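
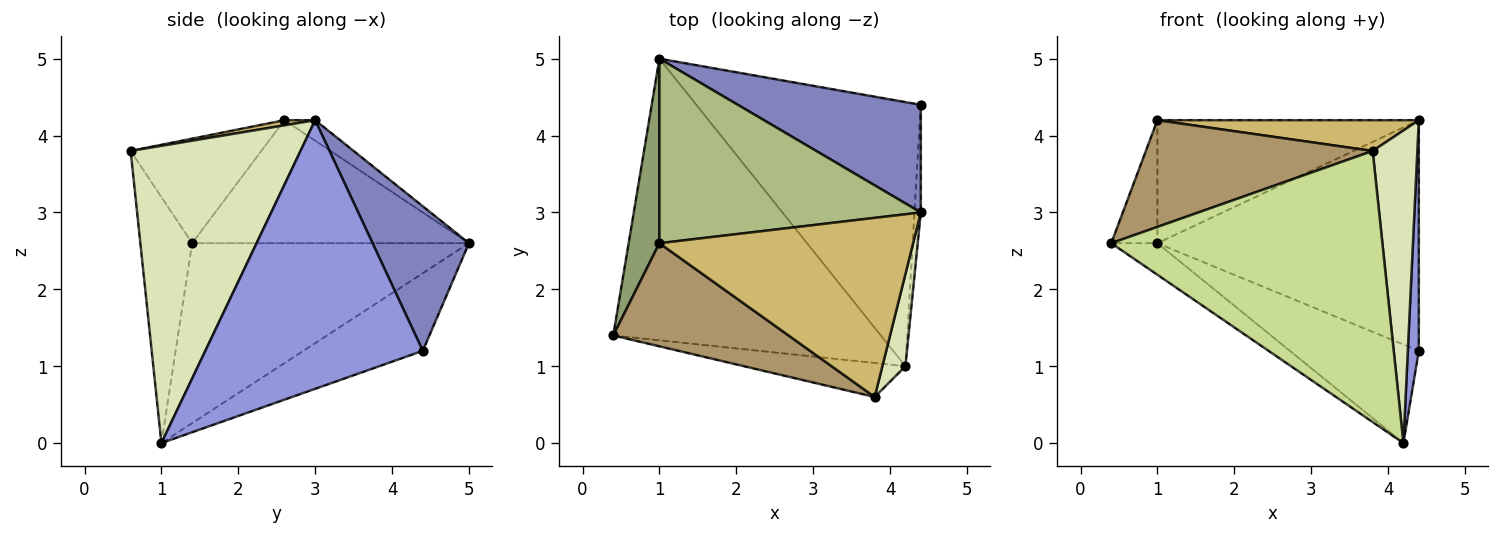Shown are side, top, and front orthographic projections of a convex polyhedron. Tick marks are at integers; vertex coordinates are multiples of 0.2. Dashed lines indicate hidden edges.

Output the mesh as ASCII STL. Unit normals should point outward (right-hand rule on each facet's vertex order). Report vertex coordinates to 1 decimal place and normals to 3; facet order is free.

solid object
 facet normal -0.556 0.093 -0.826
  outer loop
   vertex 4.2 1.0 0.0
   vertex 0.4 1.4 2.6
   vertex 1.0 5.0 2.6
  endloop
 endfacet
 facet normal 0.317 0.859 0.401
  outer loop
   vertex 4.4 4.4 1.2
   vertex 1.0 5.0 2.6
   vertex 4.4 3.0 4.2
  endloop
 endfacet
 facet normal 0.998 -0.050 -0.024
  outer loop
   vertex 4.4 4.4 1.2
   vertex 4.4 3.0 4.2
   vertex 4.2 1.0 0.0
  endloop
 endfacet
 facet normal -0.308 0.333 -0.891
  outer loop
   vertex 4.4 4.4 1.2
   vertex 4.2 1.0 0.0
   vertex 1.0 5.0 2.6
  endloop
 endfacet
 facet normal -0.958 0.160 0.239
  outer loop
   vertex 1.0 2.6 4.2
   vertex 1.0 5.0 2.6
   vertex 0.4 1.4 2.6
  endloop
 endfacet
 facet normal -0.065 0.554 0.830
  outer loop
   vertex 1.0 2.6 4.2
   vertex 4.4 3.0 4.2
   vertex 1.0 5.0 2.6
  endloop
 endfacet
 facet normal -0.186 -0.975 -0.122
  outer loop
   vertex 3.8 0.6 3.8
   vertex 0.4 1.4 2.6
   vertex 4.2 1.0 0.0
  endloop
 endfacet
 facet normal 0.964 -0.254 0.075
  outer loop
   vertex 3.8 0.6 3.8
   vertex 4.2 1.0 0.0
   vertex 4.4 3.0 4.2
  endloop
 endfacet
 facet normal -0.383 -0.664 0.642
  outer loop
   vertex 3.8 0.6 3.8
   vertex 1.0 2.6 4.2
   vertex 0.4 1.4 2.6
  endloop
 endfacet
 facet normal 0.020 -0.169 0.985
  outer loop
   vertex 3.8 0.6 3.8
   vertex 4.4 3.0 4.2
   vertex 1.0 2.6 4.2
  endloop
 endfacet
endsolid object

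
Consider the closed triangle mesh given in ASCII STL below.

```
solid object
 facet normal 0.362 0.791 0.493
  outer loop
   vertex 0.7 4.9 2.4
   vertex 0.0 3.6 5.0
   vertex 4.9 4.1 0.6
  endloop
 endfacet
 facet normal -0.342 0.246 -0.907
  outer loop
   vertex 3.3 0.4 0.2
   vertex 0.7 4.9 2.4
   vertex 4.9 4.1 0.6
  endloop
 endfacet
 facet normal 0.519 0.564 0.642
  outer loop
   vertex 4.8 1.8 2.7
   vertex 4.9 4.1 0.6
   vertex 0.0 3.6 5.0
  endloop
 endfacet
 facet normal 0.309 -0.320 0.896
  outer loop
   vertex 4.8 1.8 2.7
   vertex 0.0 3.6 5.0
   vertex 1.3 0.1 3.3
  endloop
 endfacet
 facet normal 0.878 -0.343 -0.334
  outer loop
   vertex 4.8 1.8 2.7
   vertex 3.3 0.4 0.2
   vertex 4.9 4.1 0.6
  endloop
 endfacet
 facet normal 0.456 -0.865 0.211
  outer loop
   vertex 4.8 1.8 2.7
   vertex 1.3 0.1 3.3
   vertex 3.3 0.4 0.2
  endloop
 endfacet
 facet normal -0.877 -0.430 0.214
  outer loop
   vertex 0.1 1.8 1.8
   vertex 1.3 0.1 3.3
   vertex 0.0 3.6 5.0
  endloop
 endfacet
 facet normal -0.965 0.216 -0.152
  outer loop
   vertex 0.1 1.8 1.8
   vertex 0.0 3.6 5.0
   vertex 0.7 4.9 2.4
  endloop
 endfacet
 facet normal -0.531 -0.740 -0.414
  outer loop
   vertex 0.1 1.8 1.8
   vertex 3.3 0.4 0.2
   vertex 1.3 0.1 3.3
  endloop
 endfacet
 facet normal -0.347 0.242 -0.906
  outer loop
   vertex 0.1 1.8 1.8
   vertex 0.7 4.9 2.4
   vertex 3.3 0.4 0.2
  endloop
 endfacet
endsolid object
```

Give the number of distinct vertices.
7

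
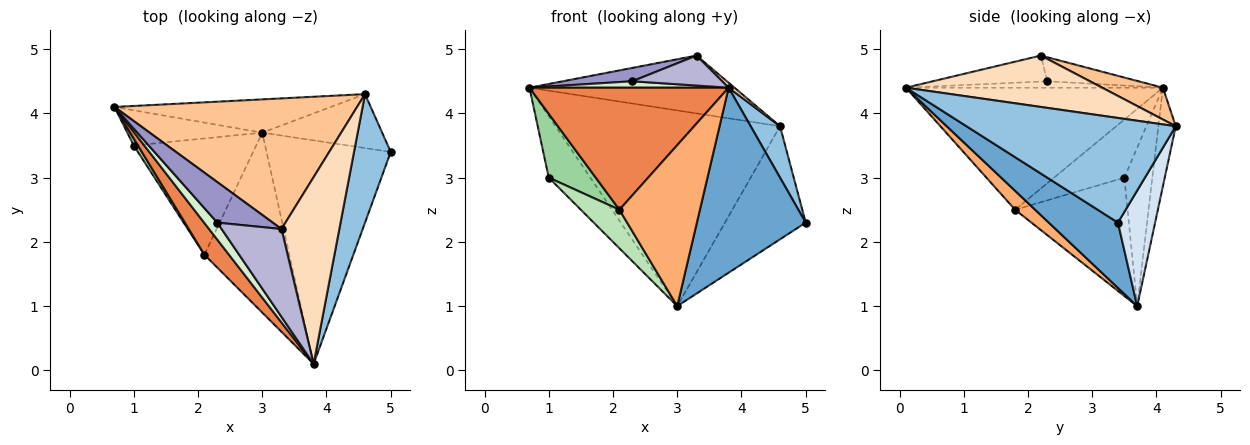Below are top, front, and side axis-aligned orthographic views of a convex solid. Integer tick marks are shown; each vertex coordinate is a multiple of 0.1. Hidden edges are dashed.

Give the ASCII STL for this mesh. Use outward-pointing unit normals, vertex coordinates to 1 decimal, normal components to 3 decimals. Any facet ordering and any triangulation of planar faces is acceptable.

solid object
 facet normal 0.375 -0.591 -0.714
  outer loop
   vertex 3.0 3.7 1.0
   vertex 5.0 3.4 2.3
   vertex 3.8 0.1 4.4
  endloop
 endfacet
 facet normal 0.935 -0.131 0.328
  outer loop
   vertex 4.6 4.3 3.8
   vertex 3.8 0.1 4.4
   vertex 5.0 3.4 2.3
  endloop
 endfacet
 facet normal -0.076 0.983 -0.167
  outer loop
   vertex 4.6 4.3 3.8
   vertex 3.0 3.7 1.0
   vertex 0.7 4.1 4.4
  endloop
 endfacet
 facet normal 0.384 0.833 -0.398
  outer loop
   vertex 4.6 4.3 3.8
   vertex 5.0 3.4 2.3
   vertex 3.0 3.7 1.0
  endloop
 endfacet
 facet normal -0.781 -0.605 0.157
  outer loop
   vertex 2.1 1.8 2.5
   vertex 3.8 0.1 4.4
   vertex 0.7 4.1 4.4
  endloop
 endfacet
 facet normal 0.164 -0.658 -0.735
  outer loop
   vertex 2.1 1.8 2.5
   vertex 3.0 3.7 1.0
   vertex 3.8 0.1 4.4
  endloop
 endfacet
 facet normal 0.119 0.402 0.908
  outer loop
   vertex 3.3 2.2 4.9
   vertex 4.6 4.3 3.8
   vertex 0.7 4.1 4.4
  endloop
 endfacet
 facet normal 0.664 -0.020 0.747
  outer loop
   vertex 3.3 2.2 4.9
   vertex 3.8 0.1 4.4
   vertex 4.6 4.3 3.8
  endloop
 endfacet
 facet normal -0.504 0.749 -0.429
  outer loop
   vertex 1.0 3.5 3.0
   vertex 0.7 4.1 4.4
   vertex 3.0 3.7 1.0
  endloop
 endfacet
 facet normal -0.830 -0.555 0.060
  outer loop
   vertex 1.0 3.5 3.0
   vertex 2.1 1.8 2.5
   vertex 0.7 4.1 4.4
  endloop
 endfacet
 facet normal -0.676 -0.232 -0.699
  outer loop
   vertex 1.0 3.5 3.0
   vertex 3.0 3.7 1.0
   vertex 2.1 1.8 2.5
  endloop
 endfacet
 facet normal -0.415 -0.322 0.851
  outer loop
   vertex 2.3 2.3 4.5
   vertex 0.7 4.1 4.4
   vertex 3.8 0.1 4.4
  endloop
 endfacet
 facet normal -0.380 -0.289 0.878
  outer loop
   vertex 2.3 2.3 4.5
   vertex 3.3 2.2 4.9
   vertex 0.7 4.1 4.4
  endloop
 endfacet
 facet normal -0.380 -0.299 0.875
  outer loop
   vertex 2.3 2.3 4.5
   vertex 3.8 0.1 4.4
   vertex 3.3 2.2 4.9
  endloop
 endfacet
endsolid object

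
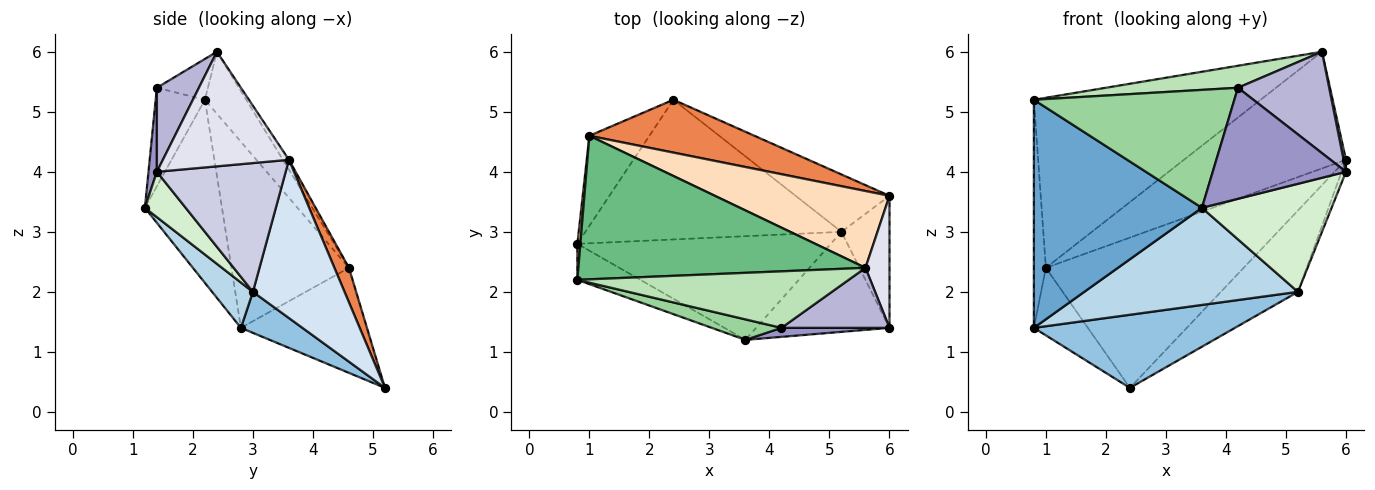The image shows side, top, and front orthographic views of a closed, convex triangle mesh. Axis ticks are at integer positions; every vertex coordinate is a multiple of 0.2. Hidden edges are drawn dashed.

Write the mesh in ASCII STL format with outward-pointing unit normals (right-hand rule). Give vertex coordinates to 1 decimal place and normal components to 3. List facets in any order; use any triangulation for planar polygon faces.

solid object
 facet normal -0.413 -0.900 -0.142
  outer loop
   vertex 0.8 2.2 5.2
   vertex 0.8 2.8 1.4
   vertex 3.6 1.2 3.4
  endloop
 endfacet
 facet normal 0.140 -0.459 -0.877
  outer loop
   vertex 5.2 3.0 2.0
   vertex 0.8 2.8 1.4
   vertex 2.4 5.2 0.4
  endloop
 endfacet
 facet normal 0.129 -0.678 -0.724
  outer loop
   vertex 5.2 3.0 2.0
   vertex 3.6 1.2 3.4
   vertex 0.8 2.8 1.4
  endloop
 endfacet
 facet normal 0.697 0.586 -0.413
  outer loop
   vertex 5.2 3.0 2.0
   vertex 2.4 5.2 0.4
   vertex 6.0 3.6 4.2
  endloop
 endfacet
 facet normal 0.069 0.941 0.331
  outer loop
   vertex 1.0 4.6 2.4
   vertex 6.0 3.6 4.2
   vertex 2.4 5.2 0.4
  endloop
 endfacet
 facet normal -0.814 0.349 -0.465
  outer loop
   vertex 1.0 4.6 2.4
   vertex 2.4 5.2 0.4
   vertex 0.8 2.8 1.4
  endloop
 endfacet
 facet normal -0.995 0.102 0.016
  outer loop
   vertex 1.0 4.6 2.4
   vertex 0.8 2.8 1.4
   vertex 0.8 2.2 5.2
  endloop
 endfacet
 facet normal -0.031 0.835 0.550
  outer loop
   vertex 5.6 2.4 6.0
   vertex 6.0 3.6 4.2
   vertex 1.0 4.6 2.4
  endloop
 endfacet
 facet normal -0.138 0.757 0.639
  outer loop
   vertex 5.6 2.4 6.0
   vertex 1.0 4.6 2.4
   vertex 0.8 2.2 5.2
  endloop
 endfacet
 facet normal -0.235 -0.958 0.166
  outer loop
   vertex 4.2 1.4 5.4
   vertex 0.8 2.2 5.2
   vertex 3.6 1.2 3.4
  endloop
 endfacet
 facet normal -0.139 -0.359 0.923
  outer loop
   vertex 4.2 1.4 5.4
   vertex 5.6 2.4 6.0
   vertex 0.8 2.2 5.2
  endloop
 endfacet
 facet normal 0.225 -0.715 -0.662
  outer loop
   vertex 6.0 1.4 4.0
   vertex 3.6 1.2 3.4
   vertex 5.2 3.0 2.0
  endloop
 endfacet
 facet normal 0.063 -0.995 0.081
  outer loop
   vertex 6.0 1.4 4.0
   vertex 4.2 1.4 5.4
   vertex 3.6 1.2 3.4
  endloop
 endfacet
 facet normal 0.368 -0.800 0.474
  outer loop
   vertex 6.0 1.4 4.0
   vertex 5.6 2.4 6.0
   vertex 4.2 1.4 5.4
  endloop
 endfacet
 facet normal 0.937 0.032 -0.349
  outer loop
   vertex 6.0 1.4 4.0
   vertex 5.2 3.0 2.0
   vertex 6.0 3.6 4.2
  endloop
 endfacet
 facet normal 0.979 -0.019 0.205
  outer loop
   vertex 6.0 1.4 4.0
   vertex 6.0 3.6 4.2
   vertex 5.6 2.4 6.0
  endloop
 endfacet
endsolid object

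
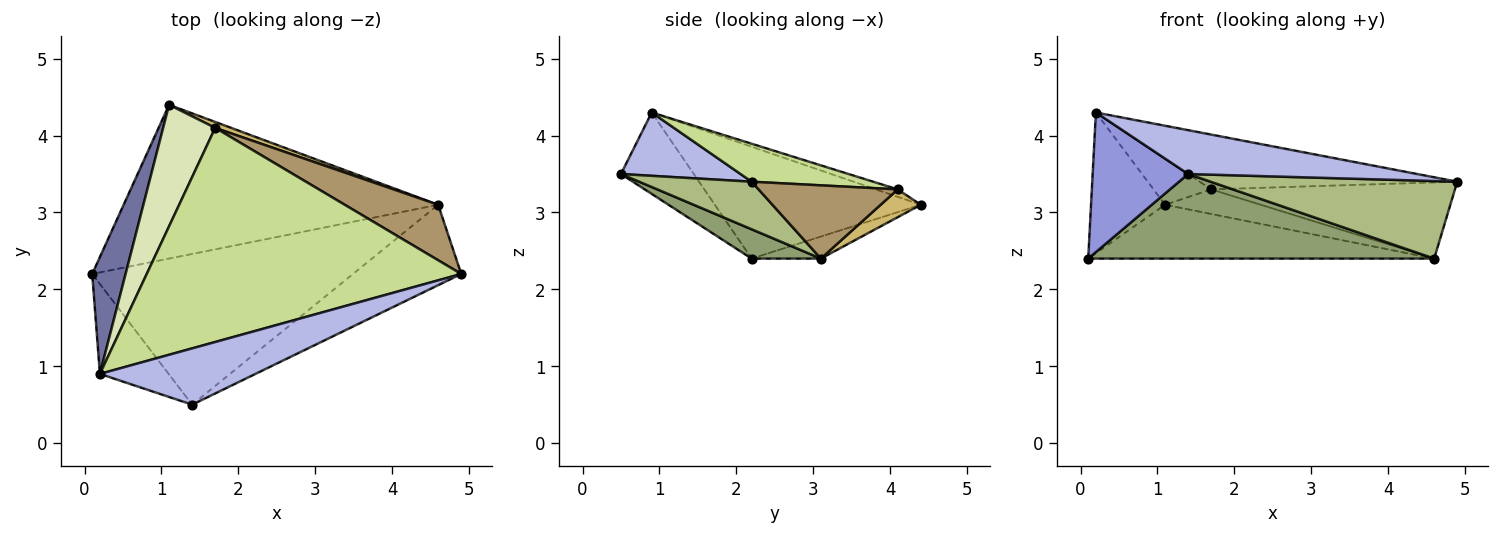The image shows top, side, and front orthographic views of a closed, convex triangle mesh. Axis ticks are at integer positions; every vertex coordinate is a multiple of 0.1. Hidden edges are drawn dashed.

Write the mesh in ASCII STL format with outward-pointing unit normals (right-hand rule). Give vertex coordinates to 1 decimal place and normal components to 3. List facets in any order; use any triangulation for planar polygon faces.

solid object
 facet normal -0.906 0.326 0.271
  outer loop
   vertex 0.2 0.9 4.3
   vertex 1.1 4.4 3.1
   vertex 0.1 2.2 2.4
  endloop
 endfacet
 facet normal -0.066 0.330 -0.942
  outer loop
   vertex 4.6 3.1 2.4
   vertex 0.1 2.2 2.4
   vertex 1.1 4.4 3.1
  endloop
 endfacet
 facet normal -0.540 -0.708 -0.456
  outer loop
   vertex 1.4 0.5 3.5
   vertex 0.2 0.9 4.3
   vertex 0.1 2.2 2.4
  endloop
 endfacet
 facet normal 0.306 -0.585 0.751
  outer loop
   vertex 1.4 0.5 3.5
   vertex 4.9 2.2 3.4
   vertex 0.2 0.9 4.3
  endloop
 endfacet
 facet normal 0.097 -0.487 -0.868
  outer loop
   vertex 1.4 0.5 3.5
   vertex 0.1 2.2 2.4
   vertex 4.6 3.1 2.4
  endloop
 endfacet
 facet normal 0.302 -0.662 -0.686
  outer loop
   vertex 1.4 0.5 3.5
   vertex 4.6 3.1 2.4
   vertex 4.9 2.2 3.4
  endloop
 endfacet
 facet normal 0.116 0.246 0.962
  outer loop
   vertex 1.7 4.1 3.3
   vertex 0.2 0.9 4.3
   vertex 4.9 2.2 3.4
  endloop
 endfacet
 facet normal -0.133 0.352 0.927
  outer loop
   vertex 1.7 4.1 3.3
   vertex 1.1 4.4 3.1
   vertex 0.2 0.9 4.3
  endloop
 endfacet
 facet normal 0.419 0.734 0.535
  outer loop
   vertex 1.7 4.1 3.3
   vertex 4.9 2.2 3.4
   vertex 4.6 3.1 2.4
  endloop
 endfacet
 facet normal 0.378 0.900 0.217
  outer loop
   vertex 1.7 4.1 3.3
   vertex 4.6 3.1 2.4
   vertex 1.1 4.4 3.1
  endloop
 endfacet
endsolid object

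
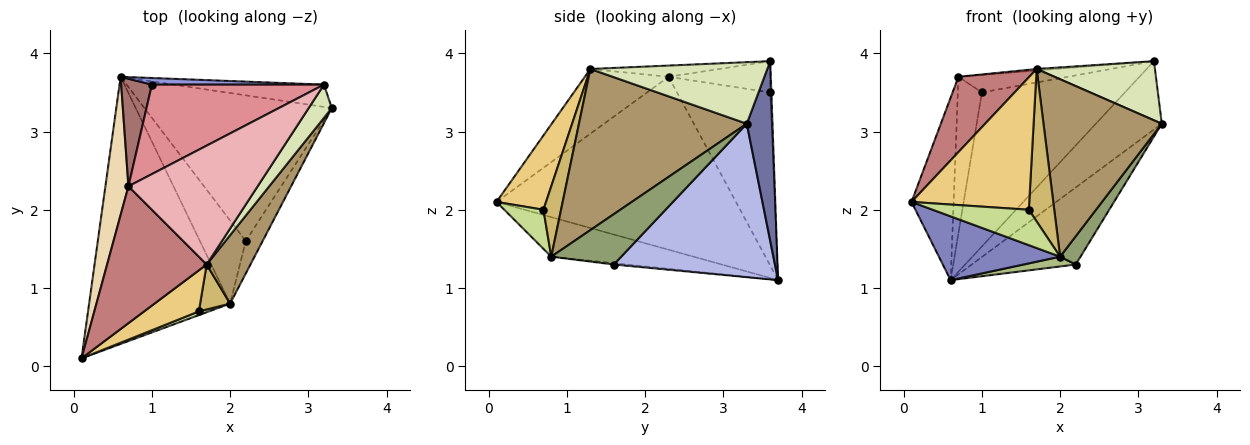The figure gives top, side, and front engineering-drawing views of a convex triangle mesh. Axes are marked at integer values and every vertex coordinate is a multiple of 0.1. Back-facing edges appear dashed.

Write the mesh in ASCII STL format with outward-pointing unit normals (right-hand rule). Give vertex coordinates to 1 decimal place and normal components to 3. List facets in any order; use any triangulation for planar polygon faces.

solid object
 facet normal 0.348 0.891 -0.291
  outer loop
   vertex 3.2 3.6 3.9
   vertex 3.3 3.3 3.1
   vertex 0.6 3.7 1.1
  endloop
 endfacet
 facet normal -0.263 -0.224 -0.938
  outer loop
   vertex 2.0 0.8 1.4
   vertex 0.1 0.1 2.1
   vertex 0.6 3.7 1.1
  endloop
 endfacet
 facet normal -0.008 0.999 0.043
  outer loop
   vertex 1.0 3.6 3.5
   vertex 3.2 3.6 3.9
   vertex 0.6 3.7 1.1
  endloop
 endfacet
 facet normal 0.586 0.379 -0.716
  outer loop
   vertex 2.2 1.6 1.3
   vertex 0.6 3.7 1.1
   vertex 3.3 3.3 3.1
  endloop
 endfacet
 facet normal 0.914 -0.267 -0.306
  outer loop
   vertex 2.2 1.6 1.3
   vertex 3.3 3.3 3.1
   vertex 2.0 0.8 1.4
  endloop
 endfacet
 facet normal -0.029 -0.117 -0.993
  outer loop
   vertex 2.2 1.6 1.3
   vertex 2.0 0.8 1.4
   vertex 0.6 3.7 1.1
  endloop
 endfacet
 facet normal 0.375 -0.922 0.096
  outer loop
   vertex 1.6 0.7 2.0
   vertex 0.1 0.1 2.1
   vertex 2.0 0.8 1.4
  endloop
 endfacet
 facet normal 0.794 -0.530 0.298
  outer loop
   vertex 1.7 1.3 3.8
   vertex 3.3 3.3 3.1
   vertex 3.2 3.6 3.9
  endloop
 endfacet
 facet normal 0.798 -0.562 0.217
  outer loop
   vertex 1.7 1.3 3.8
   vertex 2.0 0.8 1.4
   vertex 3.3 3.3 3.1
  endloop
 endfacet
 facet normal 0.553 -0.799 0.236
  outer loop
   vertex 1.7 1.3 3.8
   vertex 1.6 0.7 2.0
   vertex 2.0 0.8 1.4
  endloop
 endfacet
 facet normal 0.373 -0.886 0.275
  outer loop
   vertex 1.7 1.3 3.8
   vertex 0.1 0.1 2.1
   vertex 1.6 0.7 2.0
  endloop
 endfacet
 facet normal -0.977 0.172 0.130
  outer loop
   vertex 0.7 2.3 3.7
   vertex 0.6 3.7 1.1
   vertex 0.1 0.1 2.1
  endloop
 endfacet
 facet normal -0.954 0.246 0.169
  outer loop
   vertex 0.7 2.3 3.7
   vertex 1.0 3.6 3.5
   vertex 0.6 3.7 1.1
  endloop
 endfacet
 facet normal -0.495 -0.419 0.761
  outer loop
   vertex 0.7 2.3 3.7
   vertex 0.1 0.1 2.1
   vertex 1.7 1.3 3.8
  endloop
 endfacet
 facet normal -0.176 0.189 0.966
  outer loop
   vertex 0.7 2.3 3.7
   vertex 3.2 3.6 3.9
   vertex 1.0 3.6 3.5
  endloop
 endfacet
 facet normal -0.087 0.013 0.996
  outer loop
   vertex 0.7 2.3 3.7
   vertex 1.7 1.3 3.8
   vertex 3.2 3.6 3.9
  endloop
 endfacet
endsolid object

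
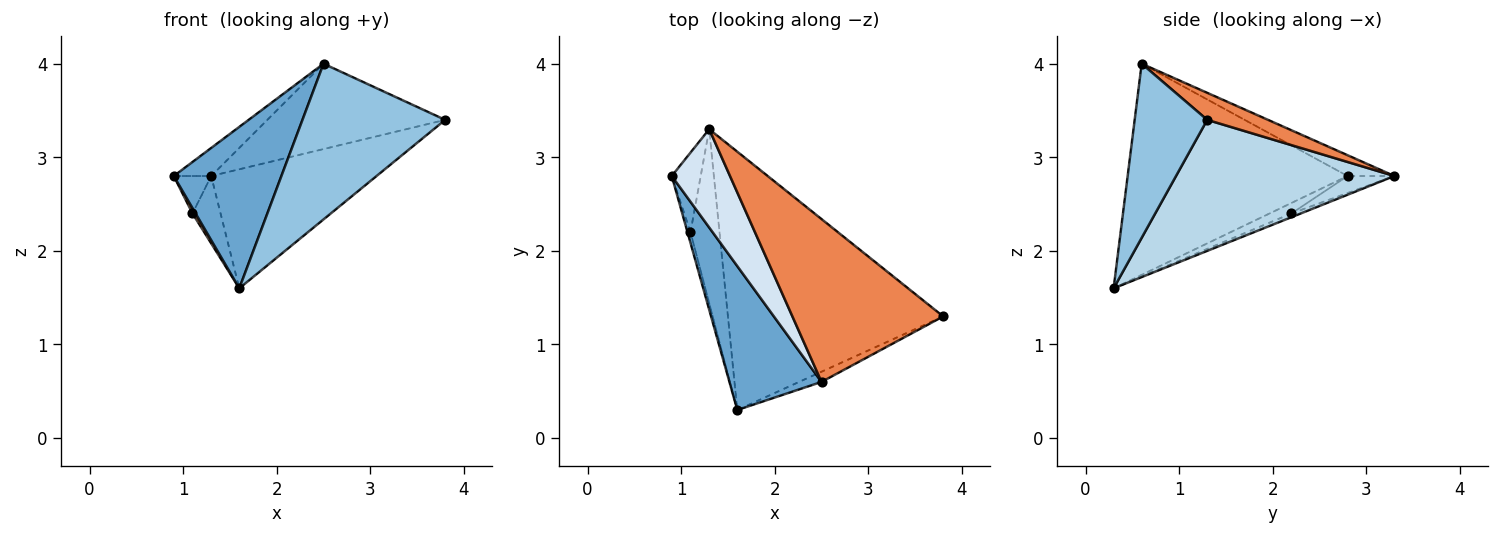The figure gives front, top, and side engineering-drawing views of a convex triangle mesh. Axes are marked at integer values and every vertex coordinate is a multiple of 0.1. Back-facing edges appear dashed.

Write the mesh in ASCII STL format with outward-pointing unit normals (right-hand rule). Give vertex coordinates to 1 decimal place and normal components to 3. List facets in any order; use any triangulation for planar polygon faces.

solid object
 facet normal -0.836 -0.409 0.365
  outer loop
   vertex 2.5 0.6 4.0
   vertex 0.9 2.8 2.8
   vertex 1.6 0.3 1.6
  endloop
 endfacet
 facet normal 0.452 -0.890 -0.058
  outer loop
   vertex 2.5 0.6 4.0
   vertex 1.6 0.3 1.6
   vertex 3.8 1.3 3.4
  endloop
 endfacet
 facet normal 0.484 0.366 -0.795
  outer loop
   vertex 1.3 3.3 2.8
   vertex 3.8 1.3 3.4
   vertex 1.6 0.3 1.6
  endloop
 endfacet
 facet normal -0.325 0.260 0.909
  outer loop
   vertex 1.3 3.3 2.8
   vertex 0.9 2.8 2.8
   vertex 2.5 0.6 4.0
  endloop
 endfacet
 facet normal 0.157 0.458 0.875
  outer loop
   vertex 1.3 3.3 2.8
   vertex 2.5 0.6 4.0
   vertex 3.8 1.3 3.4
  endloop
 endfacet
 facet normal -0.953 -0.136 -0.272
  outer loop
   vertex 1.1 2.2 2.4
   vertex 1.6 0.3 1.6
   vertex 0.9 2.8 2.8
  endloop
 endfacet
 facet normal -0.470 0.376 -0.799
  outer loop
   vertex 1.1 2.2 2.4
   vertex 0.9 2.8 2.8
   vertex 1.3 3.3 2.8
  endloop
 endfacet
 facet normal -0.119 0.358 -0.926
  outer loop
   vertex 1.1 2.2 2.4
   vertex 1.3 3.3 2.8
   vertex 1.6 0.3 1.6
  endloop
 endfacet
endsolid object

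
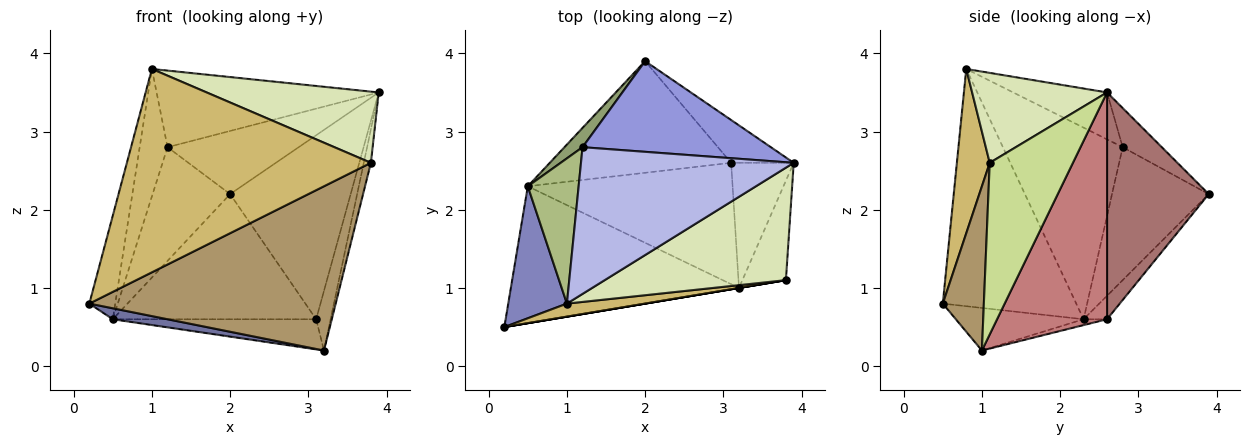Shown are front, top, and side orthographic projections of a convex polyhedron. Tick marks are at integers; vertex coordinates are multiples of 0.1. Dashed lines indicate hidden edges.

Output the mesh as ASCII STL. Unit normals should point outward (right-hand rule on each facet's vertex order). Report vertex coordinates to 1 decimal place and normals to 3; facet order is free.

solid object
 facet normal -0.183 -0.078 -0.980
  outer loop
   vertex 0.5 2.3 0.6
   vertex 3.2 1.0 0.2
   vertex 0.2 0.5 0.8
  endloop
 endfacet
 facet normal -0.954 0.185 0.236
  outer loop
   vertex 0.5 2.3 0.6
   vertex 0.2 0.5 0.8
   vertex 1.0 0.8 3.8
  endloop
 endfacet
 facet normal -0.168 0.563 0.809
  outer loop
   vertex 1.2 2.8 2.8
   vertex 3.9 2.6 3.5
   vertex 2.0 3.9 2.2
  endloop
 endfacet
 facet normal -0.192 0.454 0.870
  outer loop
   vertex 1.2 2.8 2.8
   vertex 1.0 0.8 3.8
   vertex 3.9 2.6 3.5
  endloop
 endfacet
 facet normal -0.776 0.622 0.106
  outer loop
   vertex 1.2 2.8 2.8
   vertex 2.0 3.9 2.2
   vertex 0.5 2.3 0.6
  endloop
 endfacet
 facet normal -0.943 0.219 0.250
  outer loop
   vertex 1.2 2.8 2.8
   vertex 0.5 2.3 0.6
   vertex 1.0 0.8 3.8
  endloop
 endfacet
 facet normal 0.966 0.083 -0.245
  outer loop
   vertex 3.8 1.1 2.6
   vertex 3.2 1.0 0.2
   vertex 3.9 2.6 3.5
  endloop
 endfacet
 facet normal 0.387 -0.493 0.779
  outer loop
   vertex 3.8 1.1 2.6
   vertex 3.9 2.6 3.5
   vertex 1.0 0.8 3.8
  endloop
 endfacet
 facet normal 0.164 -0.986 0.000
  outer loop
   vertex 3.8 1.1 2.6
   vertex 0.2 0.5 0.8
   vertex 3.2 1.0 0.2
  endloop
 endfacet
 facet normal 0.133 -0.989 0.063
  outer loop
   vertex 3.8 1.1 2.6
   vertex 1.0 0.8 3.8
   vertex 0.2 0.5 0.8
  endloop
 endfacet
 facet normal -0.086 0.744 -0.663
  outer loop
   vertex 3.1 2.6 0.6
   vertex 0.5 2.3 0.6
   vertex 2.0 3.9 2.2
  endloop
 endfacet
 facet normal -0.028 0.241 -0.970
  outer loop
   vertex 3.1 2.6 0.6
   vertex 3.2 1.0 0.2
   vertex 0.5 2.3 0.6
  endloop
 endfacet
 facet normal 0.635 0.753 -0.175
  outer loop
   vertex 3.1 2.6 0.6
   vertex 2.0 3.9 2.2
   vertex 3.9 2.6 3.5
  endloop
 endfacet
 facet normal 0.956 0.126 -0.264
  outer loop
   vertex 3.1 2.6 0.6
   vertex 3.9 2.6 3.5
   vertex 3.2 1.0 0.2
  endloop
 endfacet
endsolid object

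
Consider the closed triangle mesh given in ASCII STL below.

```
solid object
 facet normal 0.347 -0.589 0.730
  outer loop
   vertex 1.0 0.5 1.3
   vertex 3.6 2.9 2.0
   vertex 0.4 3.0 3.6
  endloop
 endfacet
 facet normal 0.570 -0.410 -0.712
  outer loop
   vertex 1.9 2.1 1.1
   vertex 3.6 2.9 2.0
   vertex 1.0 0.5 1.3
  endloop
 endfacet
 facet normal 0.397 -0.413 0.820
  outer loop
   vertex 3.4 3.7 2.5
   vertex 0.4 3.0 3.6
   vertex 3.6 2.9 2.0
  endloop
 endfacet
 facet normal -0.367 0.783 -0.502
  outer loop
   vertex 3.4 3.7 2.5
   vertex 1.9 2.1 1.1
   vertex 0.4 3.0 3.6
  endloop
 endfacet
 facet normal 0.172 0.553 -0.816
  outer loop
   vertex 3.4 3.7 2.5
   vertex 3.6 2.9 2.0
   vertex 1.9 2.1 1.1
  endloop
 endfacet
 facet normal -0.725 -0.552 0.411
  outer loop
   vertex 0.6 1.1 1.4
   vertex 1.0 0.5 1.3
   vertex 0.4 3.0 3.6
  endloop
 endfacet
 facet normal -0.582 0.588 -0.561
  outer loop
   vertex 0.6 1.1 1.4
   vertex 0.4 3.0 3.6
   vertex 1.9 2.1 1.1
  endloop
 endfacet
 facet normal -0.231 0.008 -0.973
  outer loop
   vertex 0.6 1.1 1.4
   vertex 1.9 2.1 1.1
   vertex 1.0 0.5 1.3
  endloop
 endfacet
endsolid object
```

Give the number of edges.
12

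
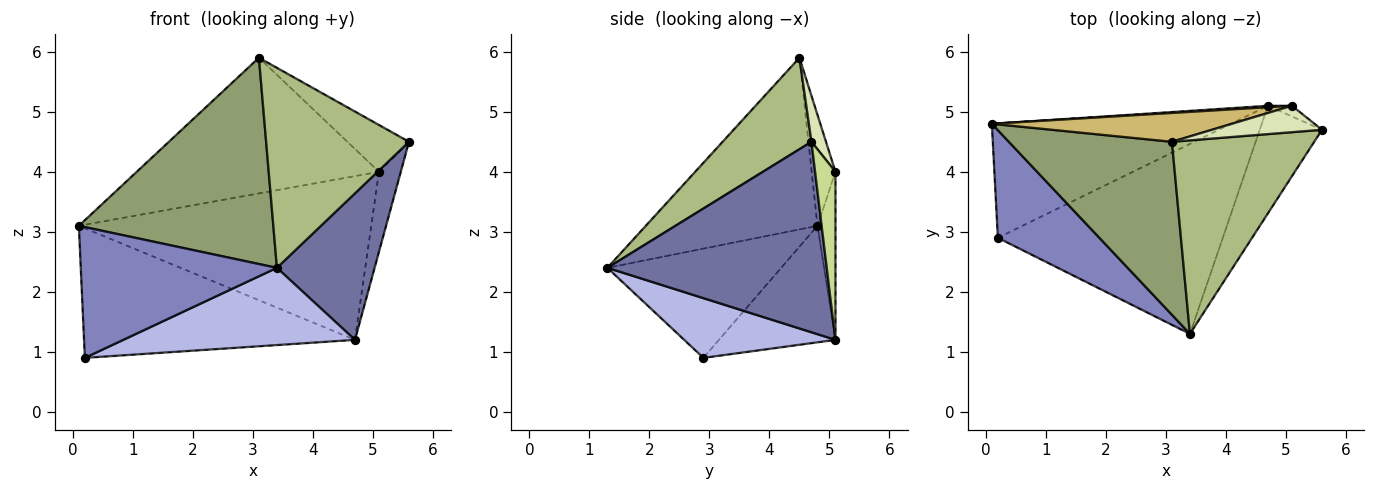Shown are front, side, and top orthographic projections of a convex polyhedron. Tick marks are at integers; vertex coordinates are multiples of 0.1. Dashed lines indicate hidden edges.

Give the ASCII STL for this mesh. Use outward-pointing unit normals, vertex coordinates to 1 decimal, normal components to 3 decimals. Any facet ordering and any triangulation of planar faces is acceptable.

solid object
 facet normal 0.875 -0.390 -0.286
  outer loop
   vertex 4.7 5.1 1.2
   vertex 5.6 4.7 4.5
   vertex 3.4 1.3 2.4
  endloop
 endfacet
 facet normal -0.565 -0.637 0.525
  outer loop
   vertex 0.2 2.9 0.9
   vertex 3.4 1.3 2.4
   vertex 0.1 4.8 3.1
  endloop
 endfacet
 facet normal -0.307 0.713 -0.630
  outer loop
   vertex 0.2 2.9 0.9
   vertex 0.1 4.8 3.1
   vertex 4.7 5.1 1.2
  endloop
 endfacet
 facet normal 0.239 -0.366 -0.900
  outer loop
   vertex 0.2 2.9 0.9
   vertex 4.7 5.1 1.2
   vertex 3.4 1.3 2.4
  endloop
 endfacet
 facet normal -0.560 -0.635 0.532
  outer loop
   vertex 3.1 4.5 5.9
   vertex 0.1 4.8 3.1
   vertex 3.4 1.3 2.4
  endloop
 endfacet
 facet normal 0.408 -0.656 0.635
  outer loop
   vertex 3.1 4.5 5.9
   vertex 3.4 1.3 2.4
   vertex 5.6 4.7 4.5
  endloop
 endfacet
 facet normal 0.679 0.728 -0.097
  outer loop
   vertex 5.1 5.1 4.0
   vertex 5.6 4.7 4.5
   vertex 4.7 5.1 1.2
  endloop
 endfacet
 facet normal 0.201 0.853 0.481
  outer loop
   vertex 5.1 5.1 4.0
   vertex 3.1 4.5 5.9
   vertex 5.6 4.7 4.5
  endloop
 endfacet
 facet normal -0.061 0.998 0.009
  outer loop
   vertex 5.1 5.1 4.0
   vertex 4.7 5.1 1.2
   vertex 0.1 4.8 3.1
  endloop
 endfacet
 facet normal -0.096 0.974 0.207
  outer loop
   vertex 5.1 5.1 4.0
   vertex 0.1 4.8 3.1
   vertex 3.1 4.5 5.9
  endloop
 endfacet
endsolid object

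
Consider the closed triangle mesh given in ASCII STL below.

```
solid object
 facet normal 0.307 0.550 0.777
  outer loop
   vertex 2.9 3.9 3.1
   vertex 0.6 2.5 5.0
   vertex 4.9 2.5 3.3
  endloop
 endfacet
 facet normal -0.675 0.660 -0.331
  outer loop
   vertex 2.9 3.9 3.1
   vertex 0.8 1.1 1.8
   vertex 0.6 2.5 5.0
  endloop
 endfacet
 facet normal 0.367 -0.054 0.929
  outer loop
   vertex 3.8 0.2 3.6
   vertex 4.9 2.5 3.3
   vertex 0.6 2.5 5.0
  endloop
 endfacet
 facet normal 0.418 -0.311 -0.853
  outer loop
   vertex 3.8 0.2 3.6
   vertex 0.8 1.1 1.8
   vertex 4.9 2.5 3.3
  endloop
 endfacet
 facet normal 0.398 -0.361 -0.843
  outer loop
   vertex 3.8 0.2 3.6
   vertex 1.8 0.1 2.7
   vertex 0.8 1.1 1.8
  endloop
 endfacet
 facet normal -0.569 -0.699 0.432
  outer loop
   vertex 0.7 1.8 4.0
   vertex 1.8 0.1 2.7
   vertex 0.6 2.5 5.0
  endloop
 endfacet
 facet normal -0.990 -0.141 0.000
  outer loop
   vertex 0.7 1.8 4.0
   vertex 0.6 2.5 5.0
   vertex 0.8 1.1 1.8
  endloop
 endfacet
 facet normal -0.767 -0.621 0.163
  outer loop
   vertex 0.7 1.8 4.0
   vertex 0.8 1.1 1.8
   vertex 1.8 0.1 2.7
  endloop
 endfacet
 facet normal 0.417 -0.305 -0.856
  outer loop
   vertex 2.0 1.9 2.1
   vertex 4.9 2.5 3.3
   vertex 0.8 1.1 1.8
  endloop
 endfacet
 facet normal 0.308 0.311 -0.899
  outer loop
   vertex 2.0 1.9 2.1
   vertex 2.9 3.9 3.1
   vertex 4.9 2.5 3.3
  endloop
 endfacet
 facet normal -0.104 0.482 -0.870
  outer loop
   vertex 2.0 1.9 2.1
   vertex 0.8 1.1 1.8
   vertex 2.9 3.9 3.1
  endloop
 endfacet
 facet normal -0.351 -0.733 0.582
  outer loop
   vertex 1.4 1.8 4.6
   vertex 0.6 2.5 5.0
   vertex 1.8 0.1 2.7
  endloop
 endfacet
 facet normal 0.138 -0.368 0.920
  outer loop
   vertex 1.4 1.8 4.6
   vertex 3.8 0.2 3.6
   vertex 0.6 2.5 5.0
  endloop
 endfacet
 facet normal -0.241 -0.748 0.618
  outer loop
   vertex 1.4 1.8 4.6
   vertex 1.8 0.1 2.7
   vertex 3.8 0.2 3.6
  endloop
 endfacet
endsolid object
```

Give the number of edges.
21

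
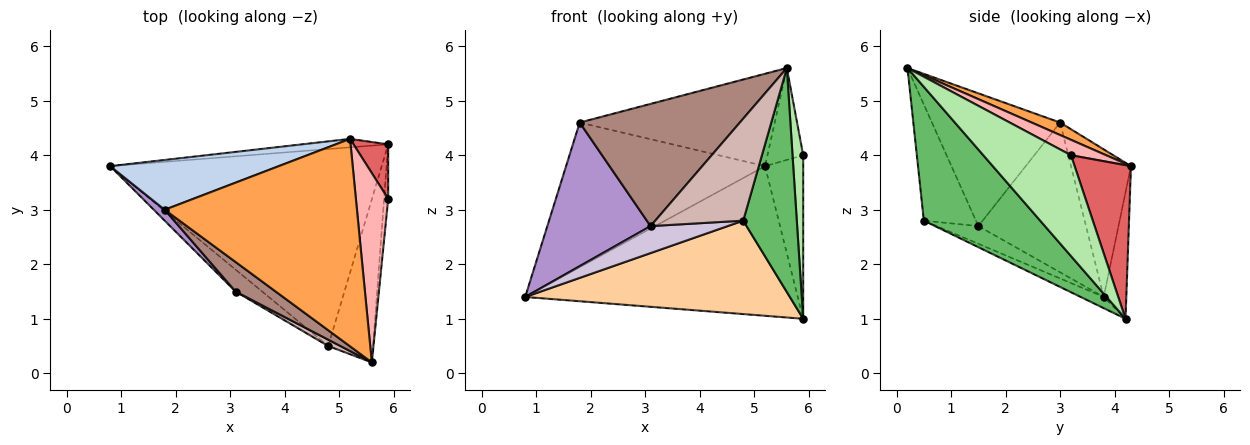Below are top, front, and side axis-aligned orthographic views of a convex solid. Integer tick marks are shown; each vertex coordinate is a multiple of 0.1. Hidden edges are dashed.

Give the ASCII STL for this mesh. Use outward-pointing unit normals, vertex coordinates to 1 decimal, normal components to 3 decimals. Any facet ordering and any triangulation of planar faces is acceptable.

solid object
 facet normal -0.082 0.995 -0.056
  outer loop
   vertex 5.2 4.3 3.8
   vertex 5.9 4.2 1.0
   vertex 0.8 3.8 1.4
  endloop
 endfacet
 facet normal -0.274 0.909 0.313
  outer loop
   vertex 1.8 3.0 4.6
   vertex 5.2 4.3 3.8
   vertex 0.8 3.8 1.4
  endloop
 endfacet
 facet normal 0.059 0.406 0.912
  outer loop
   vertex 1.8 3.0 4.6
   vertex 5.6 0.2 5.6
   vertex 5.2 4.3 3.8
  endloop
 endfacet
 facet normal -0.037 -0.428 -0.903
  outer loop
   vertex 4.8 0.5 2.8
   vertex 0.8 3.8 1.4
   vertex 5.9 4.2 1.0
  endloop
 endfacet
 facet normal 0.869 -0.400 -0.291
  outer loop
   vertex 4.8 0.5 2.8
   vertex 5.9 4.2 1.0
   vertex 5.6 0.2 5.6
  endloop
 endfacet
 facet normal 0.992 -0.121 -0.040
  outer loop
   vertex 5.9 3.2 4.0
   vertex 5.6 0.2 5.6
   vertex 5.9 4.2 1.0
  endloop
 endfacet
 facet normal 0.814 0.551 0.184
  outer loop
   vertex 5.9 3.2 4.0
   vertex 5.9 4.2 1.0
   vertex 5.2 4.3 3.8
  endloop
 endfacet
 facet normal 0.395 0.401 0.827
  outer loop
   vertex 5.9 3.2 4.0
   vertex 5.2 4.3 3.8
   vertex 5.6 0.2 5.6
  endloop
 endfacet
 facet normal -0.721 -0.691 0.052
  outer loop
   vertex 3.1 1.5 2.7
   vertex 1.8 3.0 4.6
   vertex 0.8 3.8 1.4
  endloop
 endfacet
 facet normal -0.387 -0.716 -0.582
  outer loop
   vertex 3.1 1.5 2.7
   vertex 0.8 3.8 1.4
   vertex 4.8 0.5 2.8
  endloop
 endfacet
 facet normal -0.614 -0.767 0.185
  outer loop
   vertex 3.1 1.5 2.7
   vertex 5.6 0.2 5.6
   vertex 1.8 3.0 4.6
  endloop
 endfacet
 facet normal -0.509 -0.859 0.053
  outer loop
   vertex 3.1 1.5 2.7
   vertex 4.8 0.5 2.8
   vertex 5.6 0.2 5.6
  endloop
 endfacet
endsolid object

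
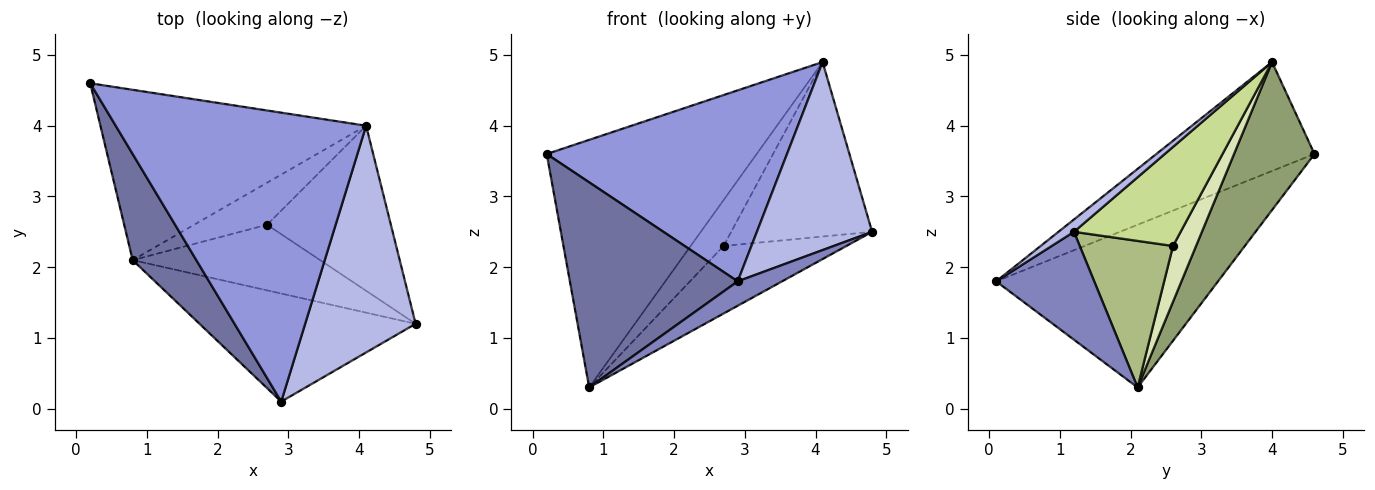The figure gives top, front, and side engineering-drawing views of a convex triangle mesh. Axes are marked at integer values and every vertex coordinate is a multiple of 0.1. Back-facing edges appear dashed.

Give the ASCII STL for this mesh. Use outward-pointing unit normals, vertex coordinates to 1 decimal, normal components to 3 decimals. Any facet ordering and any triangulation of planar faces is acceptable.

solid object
 facet normal -0.761 -0.576 0.298
  outer loop
   vertex 0.8 2.1 0.3
   vertex 2.9 0.1 1.8
   vertex 0.2 4.6 3.6
  endloop
 endfacet
 facet normal 0.438 -0.198 -0.877
  outer loop
   vertex 0.8 2.1 0.3
   vertex 4.8 1.2 2.5
   vertex 2.9 0.1 1.8
  endloop
 endfacet
 facet normal -0.341 -0.518 0.784
  outer loop
   vertex 4.1 4.0 4.9
   vertex 0.2 4.6 3.6
   vertex 2.9 0.1 1.8
  endloop
 endfacet
 facet normal 0.086 -0.636 0.767
  outer loop
   vertex 4.1 4.0 4.9
   vertex 2.9 0.1 1.8
   vertex 4.8 1.2 2.5
  endloop
 endfacet
 facet normal 0.301 0.786 -0.540
  outer loop
   vertex 4.1 4.0 4.9
   vertex 0.8 2.1 0.3
   vertex 0.2 4.6 3.6
  endloop
 endfacet
 facet normal 0.478 0.630 -0.612
  outer loop
   vertex 2.7 2.6 2.3
   vertex 4.8 1.2 2.5
   vertex 0.8 2.1 0.3
  endloop
 endfacet
 facet normal 0.482 0.637 -0.602
  outer loop
   vertex 2.7 2.6 2.3
   vertex 4.1 4.0 4.9
   vertex 4.8 1.2 2.5
  endloop
 endfacet
 facet normal 0.459 0.655 -0.600
  outer loop
   vertex 2.7 2.6 2.3
   vertex 0.8 2.1 0.3
   vertex 4.1 4.0 4.9
  endloop
 endfacet
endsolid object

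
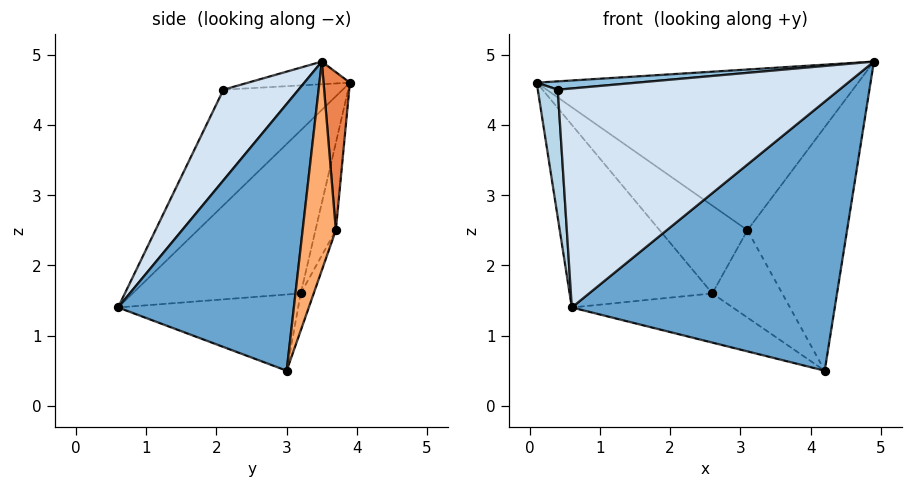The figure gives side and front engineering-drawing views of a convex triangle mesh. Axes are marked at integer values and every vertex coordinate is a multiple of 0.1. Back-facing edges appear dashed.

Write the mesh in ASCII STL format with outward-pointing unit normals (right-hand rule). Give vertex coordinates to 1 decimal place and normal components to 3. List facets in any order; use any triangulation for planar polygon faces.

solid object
 facet normal 0.556 -0.831 0.006
  outer loop
   vertex 4.2 3.0 0.5
   vertex 4.9 3.5 4.9
   vertex 0.6 0.6 1.4
  endloop
 endfacet
 facet normal -0.068 -0.067 0.995
  outer loop
   vertex 0.4 2.1 4.5
   vertex 4.9 3.5 4.9
   vertex 0.1 3.9 4.6
  endloop
 endfacet
 facet normal -0.986 -0.165 0.016
  outer loop
   vertex 0.4 2.1 4.5
   vertex 0.1 3.9 4.6
   vertex 0.6 0.6 1.4
  endloop
 endfacet
 facet normal 0.232 -0.870 0.436
  outer loop
   vertex 0.4 2.1 4.5
   vertex 0.6 0.6 1.4
   vertex 4.9 3.5 4.9
  endloop
 endfacet
 facet normal 0.082 0.996 0.022
  outer loop
   vertex 3.1 3.7 2.5
   vertex 0.1 3.9 4.6
   vertex 4.9 3.5 4.9
  endloop
 endfacet
 facet normal 0.312 0.937 -0.156
  outer loop
   vertex 3.1 3.7 2.5
   vertex 4.9 3.5 4.9
   vertex 4.2 3.0 0.5
  endloop
 endfacet
 facet normal -0.599 0.509 -0.618
  outer loop
   vertex 2.6 3.2 1.6
   vertex 0.6 0.6 1.4
   vertex 0.1 3.9 4.6
  endloop
 endfacet
 facet normal -0.476 0.425 -0.770
  outer loop
   vertex 2.6 3.2 1.6
   vertex 4.2 3.0 0.5
   vertex 0.6 0.6 1.4
  endloop
 endfacet
 facet normal -0.209 0.900 -0.384
  outer loop
   vertex 2.6 3.2 1.6
   vertex 0.1 3.9 4.6
   vertex 3.1 3.7 2.5
  endloop
 endfacet
 facet normal -0.167 0.898 -0.406
  outer loop
   vertex 2.6 3.2 1.6
   vertex 3.1 3.7 2.5
   vertex 4.2 3.0 0.5
  endloop
 endfacet
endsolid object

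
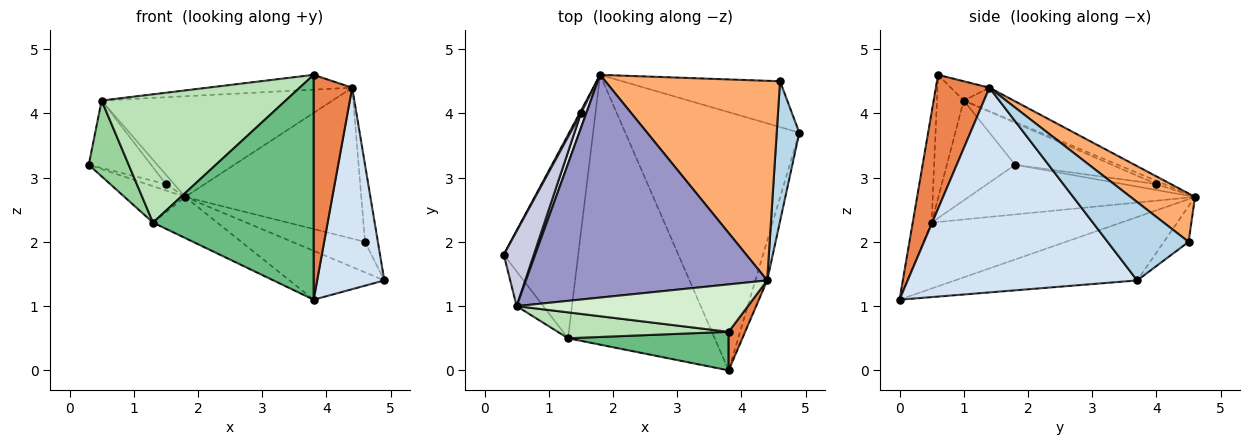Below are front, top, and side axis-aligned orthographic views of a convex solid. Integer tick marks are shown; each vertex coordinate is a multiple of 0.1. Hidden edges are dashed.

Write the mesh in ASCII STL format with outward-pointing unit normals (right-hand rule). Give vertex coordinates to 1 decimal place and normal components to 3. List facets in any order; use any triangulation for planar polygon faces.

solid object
 facet normal -0.337 0.175 -0.925
  outer loop
   vertex 1.8 4.6 2.7
   vertex 4.9 3.7 1.4
   vertex 3.8 0.0 1.1
  endloop
 endfacet
 facet normal -0.185 0.544 -0.818
  outer loop
   vertex 1.8 4.6 2.7
   vertex 4.6 4.5 2.0
   vertex 4.9 3.7 1.4
  endloop
 endfacet
 facet normal 0.950 0.151 0.274
  outer loop
   vertex 4.4 1.4 4.4
   vertex 4.9 3.7 1.4
   vertex 4.6 4.5 2.0
  endloop
 endfacet
 facet normal 0.958 -0.280 -0.055
  outer loop
   vertex 4.4 1.4 4.4
   vertex 3.8 0.0 1.1
   vertex 4.9 3.7 1.4
  endloop
 endfacet
 facet normal 0.808 -0.581 0.100
  outer loop
   vertex 4.4 1.4 4.4
   vertex 3.8 0.6 4.6
   vertex 3.8 0.0 1.1
  endloop
 endfacet
 facet normal 0.216 0.589 0.779
  outer loop
   vertex 4.4 1.4 4.4
   vertex 4.6 4.5 2.0
   vertex 1.8 4.6 2.7
  endloop
 endfacet
 facet normal -0.549 0.147 -0.823
  outer loop
   vertex 1.3 0.5 2.3
   vertex 0.3 1.8 3.2
   vertex 1.8 4.6 2.7
  endloop
 endfacet
 facet normal -0.406 0.138 -0.903
  outer loop
   vertex 1.3 0.5 2.3
   vertex 1.8 4.6 2.7
   vertex 3.8 0.0 1.1
  endloop
 endfacet
 facet normal -0.115 -0.979 0.168
  outer loop
   vertex 1.3 0.5 2.3
   vertex 3.8 0.0 1.1
   vertex 3.8 0.6 4.6
  endloop
 endfacet
 facet normal -0.841 -0.491 -0.225
  outer loop
   vertex 0.5 1.0 4.2
   vertex 0.3 1.8 3.2
   vertex 1.3 0.5 2.3
  endloop
 endfacet
 facet normal -0.141 -0.970 0.196
  outer loop
   vertex 0.5 1.0 4.2
   vertex 1.3 0.5 2.3
   vertex 3.8 0.6 4.6
  endloop
 endfacet
 facet normal -0.079 0.297 0.951
  outer loop
   vertex 0.5 1.0 4.2
   vertex 3.8 0.6 4.6
   vertex 4.4 1.4 4.4
  endloop
 endfacet
 facet normal -0.089 0.410 0.908
  outer loop
   vertex 0.5 1.0 4.2
   vertex 4.4 1.4 4.4
   vertex 1.8 4.6 2.7
  endloop
 endfacet
 facet normal -0.849 0.490 0.196
  outer loop
   vertex 1.5 4.0 2.9
   vertex 1.8 4.6 2.7
   vertex 0.3 1.8 3.2
  endloop
 endfacet
 facet normal -0.721 0.464 0.515
  outer loop
   vertex 1.5 4.0 2.9
   vertex 0.3 1.8 3.2
   vertex 0.5 1.0 4.2
  endloop
 endfacet
 facet normal -0.452 0.477 0.754
  outer loop
   vertex 1.5 4.0 2.9
   vertex 0.5 1.0 4.2
   vertex 1.8 4.6 2.7
  endloop
 endfacet
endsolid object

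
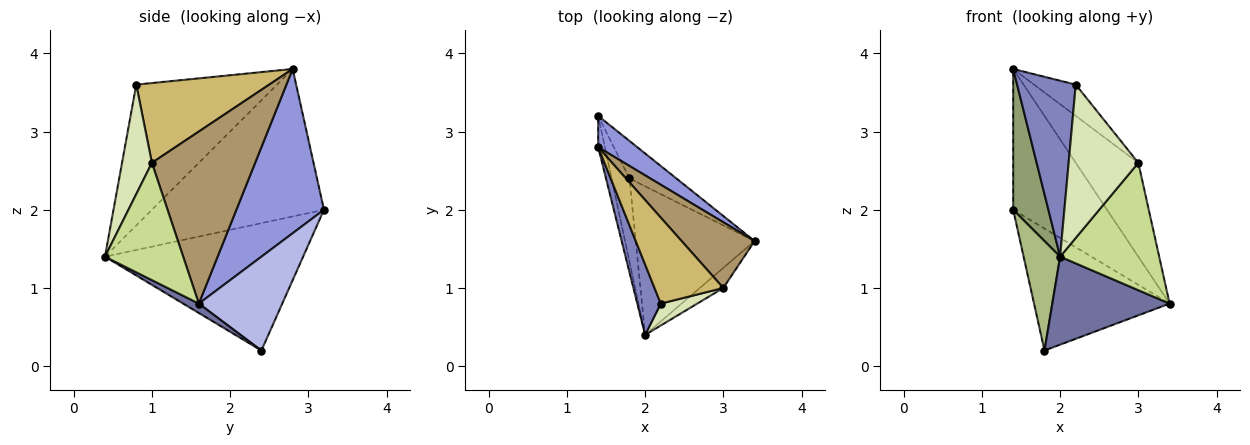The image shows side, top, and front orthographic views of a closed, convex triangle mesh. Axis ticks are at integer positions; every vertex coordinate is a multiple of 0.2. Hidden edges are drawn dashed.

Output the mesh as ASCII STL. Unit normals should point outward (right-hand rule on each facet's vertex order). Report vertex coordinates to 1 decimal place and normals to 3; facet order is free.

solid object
 facet normal 0.068 -0.508 -0.858
  outer loop
   vertex 1.8 2.4 0.2
   vertex 3.4 1.6 0.8
   vertex 2.0 0.4 1.4
  endloop
 endfacet
 facet normal -0.912 -0.380 0.152
  outer loop
   vertex 2.2 0.8 3.6
   vertex 1.4 2.8 3.8
   vertex 2.0 0.4 1.4
  endloop
 endfacet
 facet normal 0.673 0.722 0.160
  outer loop
   vertex 1.4 3.2 2.0
   vertex 1.4 2.8 3.8
   vertex 3.4 1.6 0.8
  endloop
 endfacet
 facet normal 0.507 0.824 -0.253
  outer loop
   vertex 1.4 3.2 2.0
   vertex 3.4 1.6 0.8
   vertex 1.8 2.4 0.2
  endloop
 endfacet
 facet normal -0.979 -0.200 -0.044
  outer loop
   vertex 1.4 3.2 2.0
   vertex 2.0 0.4 1.4
   vertex 1.4 2.8 3.8
  endloop
 endfacet
 facet normal -0.974 -0.179 -0.137
  outer loop
   vertex 1.4 3.2 2.0
   vertex 1.8 2.4 0.2
   vertex 2.0 0.4 1.4
  endloop
 endfacet
 facet normal 0.615 -0.779 -0.123
  outer loop
   vertex 3.0 1.0 2.6
   vertex 2.0 0.4 1.4
   vertex 3.4 1.6 0.8
  endloop
 endfacet
 facet normal 0.391 -0.911 0.130
  outer loop
   vertex 3.0 1.0 2.6
   vertex 2.2 0.8 3.6
   vertex 2.0 0.4 1.4
  endloop
 endfacet
 facet normal 0.804 0.487 0.341
  outer loop
   vertex 3.0 1.0 2.6
   vertex 3.4 1.6 0.8
   vertex 1.4 2.8 3.8
  endloop
 endfacet
 facet normal 0.737 0.231 0.636
  outer loop
   vertex 3.0 1.0 2.6
   vertex 1.4 2.8 3.8
   vertex 2.2 0.8 3.6
  endloop
 endfacet
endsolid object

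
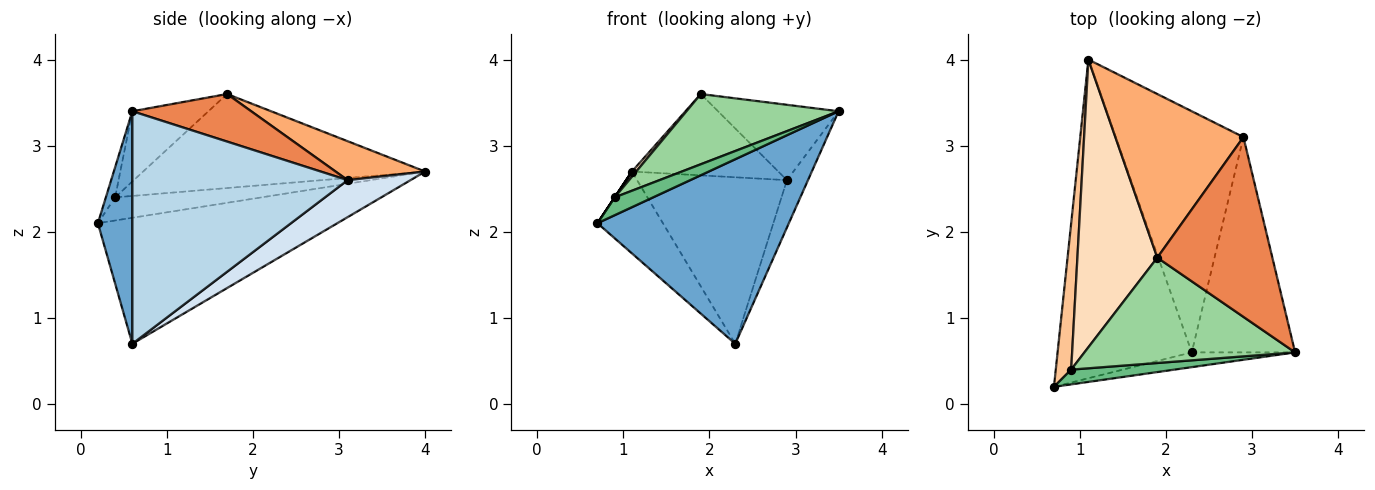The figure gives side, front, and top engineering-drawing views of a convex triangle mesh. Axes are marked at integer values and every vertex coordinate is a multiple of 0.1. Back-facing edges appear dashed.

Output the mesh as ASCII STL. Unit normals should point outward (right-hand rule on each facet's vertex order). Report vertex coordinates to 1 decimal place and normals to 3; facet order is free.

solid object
 facet normal 0.177 -0.981 -0.078
  outer loop
   vertex 2.3 0.6 0.7
   vertex 3.5 0.6 3.4
   vertex 0.7 0.2 2.1
  endloop
 endfacet
 facet normal -0.673 0.184 -0.716
  outer loop
   vertex 2.3 0.6 0.7
   vertex 0.7 0.2 2.1
   vertex 1.1 4.0 2.7
  endloop
 endfacet
 facet normal 0.910 0.089 -0.405
  outer loop
   vertex 2.9 3.1 2.6
   vertex 3.5 0.6 3.4
   vertex 2.3 0.6 0.7
  endloop
 endfacet
 facet normal 0.232 0.553 -0.800
  outer loop
   vertex 2.9 3.1 2.6
   vertex 2.3 0.6 0.7
   vertex 1.1 4.0 2.7
  endloop
 endfacet
 facet normal 0.356 0.361 0.862
  outer loop
   vertex 1.9 1.7 3.6
   vertex 3.5 0.6 3.4
   vertex 2.9 3.1 2.6
  endloop
 endfacet
 facet normal 0.263 0.429 0.864
  outer loop
   vertex 1.9 1.7 3.6
   vertex 2.9 3.1 2.6
   vertex 1.1 4.0 2.7
  endloop
 endfacet
 facet normal -0.832 0.000 0.555
  outer loop
   vertex 0.9 0.4 2.4
   vertex 1.1 4.0 2.7
   vertex 0.7 0.2 2.1
  endloop
 endfacet
 facet normal -0.762 -0.012 0.648
  outer loop
   vertex 0.9 0.4 2.4
   vertex 1.9 1.7 3.6
   vertex 1.1 4.0 2.7
  endloop
 endfacet
 facet normal -0.183 -0.757 0.627
  outer loop
   vertex 0.9 0.4 2.4
   vertex 0.7 0.2 2.1
   vertex 3.5 0.6 3.4
  endloop
 endfacet
 facet normal -0.267 -0.535 0.802
  outer loop
   vertex 0.9 0.4 2.4
   vertex 3.5 0.6 3.4
   vertex 1.9 1.7 3.6
  endloop
 endfacet
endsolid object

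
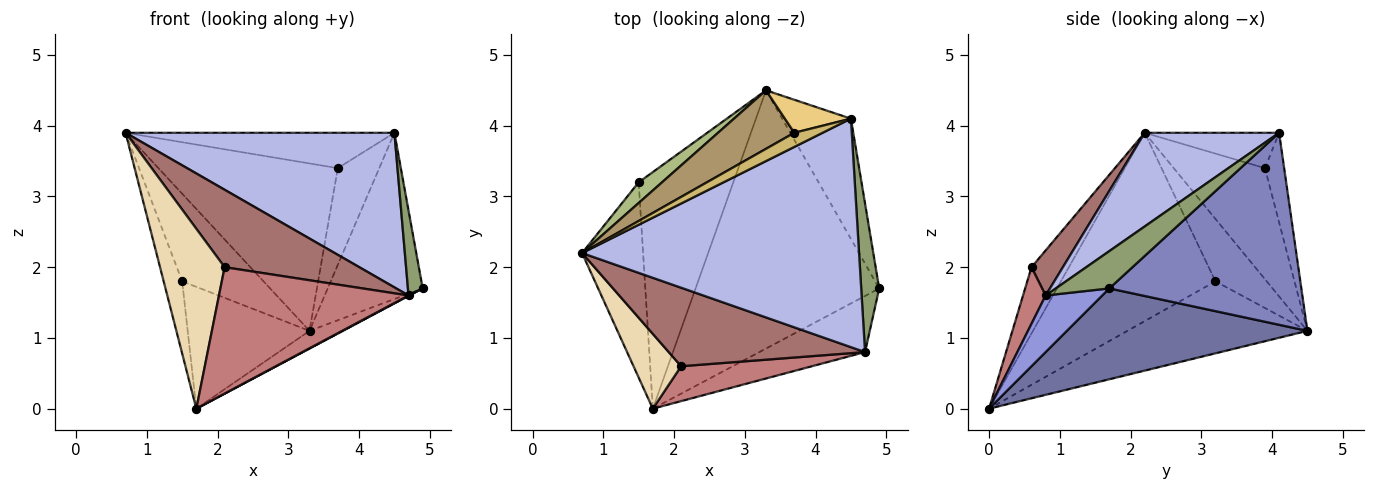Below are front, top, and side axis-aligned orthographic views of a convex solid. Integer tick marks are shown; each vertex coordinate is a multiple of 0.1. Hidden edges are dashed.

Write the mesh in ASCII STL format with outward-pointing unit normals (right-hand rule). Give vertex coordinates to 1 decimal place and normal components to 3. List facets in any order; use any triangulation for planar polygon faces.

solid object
 facet normal 0.443 0.061 -0.895
  outer loop
   vertex 1.7 0.0 0.0
   vertex 3.3 4.5 1.1
   vertex 4.9 1.7 1.7
  endloop
 endfacet
 facet normal 0.853 0.422 -0.305
  outer loop
   vertex 4.5 4.1 3.9
   vertex 4.9 1.7 1.7
   vertex 3.3 4.5 1.1
  endloop
 endfacet
 facet normal 0.472 -0.007 -0.882
  outer loop
   vertex 4.7 0.8 1.6
   vertex 1.7 0.0 0.0
   vertex 4.9 1.7 1.7
  endloop
 endfacet
 facet normal 0.270 -0.540 0.798
  outer loop
   vertex 4.7 0.8 1.6
   vertex 4.5 4.1 3.9
   vertex 0.7 2.2 3.9
  endloop
 endfacet
 facet normal 0.874 -0.241 0.422
  outer loop
   vertex 4.7 0.8 1.6
   vertex 4.9 1.7 1.7
   vertex 4.5 4.1 3.9
  endloop
 endfacet
 facet normal -0.523 0.830 0.196
  outer loop
   vertex 1.5 3.2 1.8
   vertex 0.7 2.2 3.9
   vertex 3.3 4.5 1.1
  endloop
 endfacet
 facet normal -0.945 0.113 -0.306
  outer loop
   vertex 1.5 3.2 1.8
   vertex 1.7 0.0 0.0
   vertex 0.7 2.2 3.9
  endloop
 endfacet
 facet normal -0.560 0.379 -0.736
  outer loop
   vertex 1.5 3.2 1.8
   vertex 3.3 4.5 1.1
   vertex 1.7 0.0 0.0
  endloop
 endfacet
 facet normal -0.433 0.851 0.297
  outer loop
   vertex 3.7 3.9 3.4
   vertex 3.3 4.5 1.1
   vertex 0.7 2.2 3.9
  endloop
 endfacet
 facet normal -0.421 0.842 0.337
  outer loop
   vertex 3.7 3.9 3.4
   vertex 0.7 2.2 3.9
   vertex 4.5 4.1 3.9
  endloop
 endfacet
 facet normal -0.402 0.867 0.296
  outer loop
   vertex 3.7 3.9 3.4
   vertex 4.5 4.1 3.9
   vertex 3.3 4.5 1.1
  endloop
 endfacet
 facet normal -0.471 -0.814 0.339
  outer loop
   vertex 2.1 0.6 2.0
   vertex 0.7 2.2 3.9
   vertex 1.7 0.0 0.0
  endloop
 endfacet
 facet normal 0.161 -0.693 0.703
  outer loop
   vertex 2.1 0.6 2.0
   vertex 4.7 0.8 1.6
   vertex 0.7 2.2 3.9
  endloop
 endfacet
 facet normal 0.114 -0.958 0.264
  outer loop
   vertex 2.1 0.6 2.0
   vertex 1.7 0.0 0.0
   vertex 4.7 0.8 1.6
  endloop
 endfacet
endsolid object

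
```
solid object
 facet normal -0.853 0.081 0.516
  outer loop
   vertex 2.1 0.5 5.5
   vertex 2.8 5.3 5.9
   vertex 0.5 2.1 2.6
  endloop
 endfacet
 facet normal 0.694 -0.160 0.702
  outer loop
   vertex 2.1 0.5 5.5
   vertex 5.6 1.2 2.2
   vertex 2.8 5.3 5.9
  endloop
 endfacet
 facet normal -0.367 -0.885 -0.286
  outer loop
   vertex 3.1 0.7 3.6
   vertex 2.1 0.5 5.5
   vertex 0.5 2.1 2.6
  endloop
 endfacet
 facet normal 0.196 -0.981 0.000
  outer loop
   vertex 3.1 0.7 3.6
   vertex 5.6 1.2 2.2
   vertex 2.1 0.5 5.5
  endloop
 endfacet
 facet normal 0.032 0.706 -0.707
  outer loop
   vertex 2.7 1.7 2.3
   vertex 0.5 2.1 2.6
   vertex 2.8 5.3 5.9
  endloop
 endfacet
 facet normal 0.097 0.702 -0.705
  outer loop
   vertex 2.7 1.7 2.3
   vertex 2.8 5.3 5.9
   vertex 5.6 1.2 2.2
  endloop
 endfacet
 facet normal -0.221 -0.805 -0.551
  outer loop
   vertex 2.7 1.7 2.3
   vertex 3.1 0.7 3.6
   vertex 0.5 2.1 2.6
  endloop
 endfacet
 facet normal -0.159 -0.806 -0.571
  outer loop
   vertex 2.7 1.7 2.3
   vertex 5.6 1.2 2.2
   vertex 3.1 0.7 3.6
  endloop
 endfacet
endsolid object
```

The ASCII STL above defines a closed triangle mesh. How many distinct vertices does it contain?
6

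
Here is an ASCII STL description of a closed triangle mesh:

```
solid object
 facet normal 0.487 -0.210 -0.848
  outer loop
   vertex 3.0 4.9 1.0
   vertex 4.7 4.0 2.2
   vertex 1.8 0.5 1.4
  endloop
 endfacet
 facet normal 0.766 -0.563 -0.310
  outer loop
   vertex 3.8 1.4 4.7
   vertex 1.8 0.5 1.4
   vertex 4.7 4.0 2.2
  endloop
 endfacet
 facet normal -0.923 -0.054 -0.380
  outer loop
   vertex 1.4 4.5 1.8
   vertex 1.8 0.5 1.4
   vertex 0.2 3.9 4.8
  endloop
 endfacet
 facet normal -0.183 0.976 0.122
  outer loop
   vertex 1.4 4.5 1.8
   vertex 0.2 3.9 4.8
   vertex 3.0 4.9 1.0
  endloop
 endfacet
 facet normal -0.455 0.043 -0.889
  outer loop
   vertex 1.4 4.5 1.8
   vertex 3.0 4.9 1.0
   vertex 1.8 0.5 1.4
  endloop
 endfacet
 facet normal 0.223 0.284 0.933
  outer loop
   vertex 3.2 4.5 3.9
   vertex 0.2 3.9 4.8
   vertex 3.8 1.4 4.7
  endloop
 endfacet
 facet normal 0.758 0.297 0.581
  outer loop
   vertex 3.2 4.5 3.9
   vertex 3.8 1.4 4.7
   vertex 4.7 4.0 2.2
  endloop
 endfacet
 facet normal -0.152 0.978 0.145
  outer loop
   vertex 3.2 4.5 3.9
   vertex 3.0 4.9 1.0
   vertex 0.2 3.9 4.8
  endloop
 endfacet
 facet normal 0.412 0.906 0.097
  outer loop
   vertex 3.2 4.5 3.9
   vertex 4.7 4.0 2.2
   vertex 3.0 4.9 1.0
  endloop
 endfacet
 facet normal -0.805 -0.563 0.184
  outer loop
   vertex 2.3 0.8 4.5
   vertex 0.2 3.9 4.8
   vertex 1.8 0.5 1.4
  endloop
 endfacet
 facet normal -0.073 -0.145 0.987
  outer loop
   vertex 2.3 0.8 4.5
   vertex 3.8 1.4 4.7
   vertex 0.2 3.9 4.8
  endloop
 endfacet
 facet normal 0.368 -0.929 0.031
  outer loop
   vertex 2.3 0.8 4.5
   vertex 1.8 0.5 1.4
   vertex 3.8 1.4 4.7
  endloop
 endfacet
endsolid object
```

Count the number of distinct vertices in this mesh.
8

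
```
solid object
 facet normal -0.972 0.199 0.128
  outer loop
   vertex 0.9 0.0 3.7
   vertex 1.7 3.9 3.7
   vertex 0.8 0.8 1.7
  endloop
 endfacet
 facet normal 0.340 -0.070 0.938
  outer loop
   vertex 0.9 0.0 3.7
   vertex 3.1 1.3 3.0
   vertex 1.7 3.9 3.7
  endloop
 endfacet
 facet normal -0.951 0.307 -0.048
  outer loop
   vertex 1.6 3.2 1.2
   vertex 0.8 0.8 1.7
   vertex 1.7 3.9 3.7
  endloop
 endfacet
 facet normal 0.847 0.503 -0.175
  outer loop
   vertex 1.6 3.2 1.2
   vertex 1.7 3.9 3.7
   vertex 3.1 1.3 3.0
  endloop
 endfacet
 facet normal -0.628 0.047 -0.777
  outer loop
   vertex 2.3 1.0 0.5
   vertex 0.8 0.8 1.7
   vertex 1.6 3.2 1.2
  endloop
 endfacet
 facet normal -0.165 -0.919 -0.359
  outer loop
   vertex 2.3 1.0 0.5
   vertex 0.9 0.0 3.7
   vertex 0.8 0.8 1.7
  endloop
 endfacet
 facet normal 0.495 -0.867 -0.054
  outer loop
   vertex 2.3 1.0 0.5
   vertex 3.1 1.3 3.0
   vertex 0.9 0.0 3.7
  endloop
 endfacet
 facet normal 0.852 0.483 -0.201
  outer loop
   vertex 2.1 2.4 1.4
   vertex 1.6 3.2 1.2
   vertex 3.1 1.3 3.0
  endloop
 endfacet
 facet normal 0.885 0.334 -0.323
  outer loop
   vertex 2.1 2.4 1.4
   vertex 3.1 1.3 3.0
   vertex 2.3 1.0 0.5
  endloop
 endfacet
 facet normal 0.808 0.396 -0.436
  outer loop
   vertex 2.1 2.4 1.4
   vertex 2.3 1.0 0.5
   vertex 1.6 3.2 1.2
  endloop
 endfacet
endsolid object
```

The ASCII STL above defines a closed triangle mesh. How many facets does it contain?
10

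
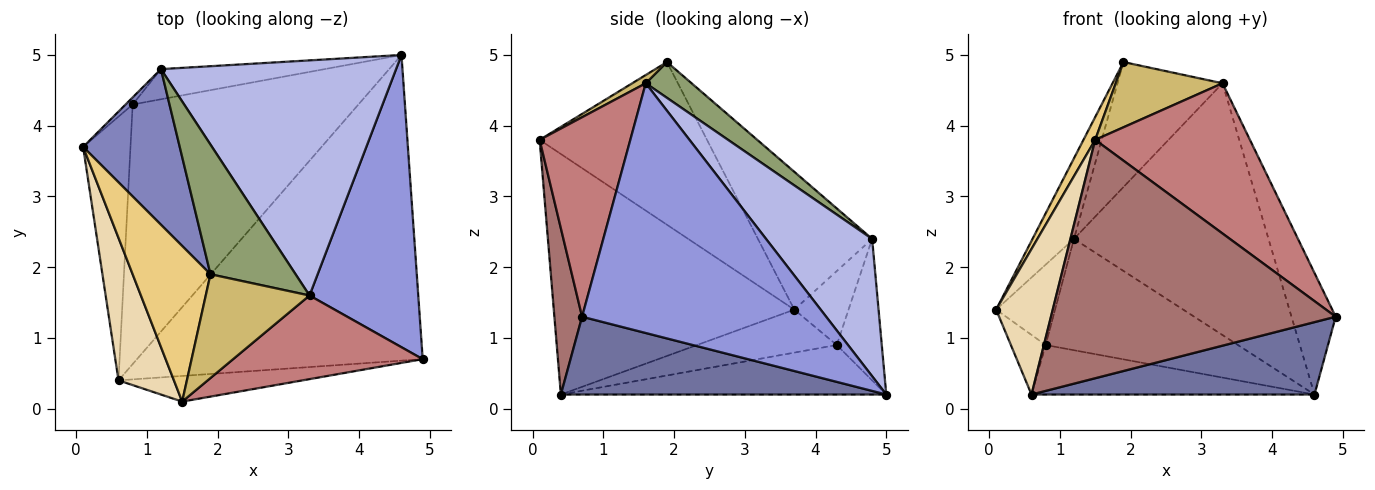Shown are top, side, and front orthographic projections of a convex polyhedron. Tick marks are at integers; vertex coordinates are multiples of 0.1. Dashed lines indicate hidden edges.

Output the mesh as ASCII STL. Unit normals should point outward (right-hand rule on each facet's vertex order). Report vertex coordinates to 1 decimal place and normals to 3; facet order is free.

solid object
 facet normal 0.256 -0.223 -0.941
  outer loop
   vertex 0.6 0.4 0.2
   vertex 4.6 5.0 0.2
   vertex 4.9 0.7 1.3
  endloop
 endfacet
 facet normal -0.785 0.285 0.550
  outer loop
   vertex 1.2 4.8 2.4
   vertex 0.1 3.7 1.4
   vertex 1.9 1.9 4.9
  endloop
 endfacet
 facet normal 0.904 0.164 0.394
  outer loop
   vertex 3.3 1.6 4.6
   vertex 4.9 0.7 1.3
   vertex 4.6 5.0 0.2
  endloop
 endfacet
 facet normal 0.370 0.679 0.634
  outer loop
   vertex 3.3 1.6 4.6
   vertex 4.6 5.0 0.2
   vertex 1.2 4.8 2.4
  endloop
 endfacet
 facet normal 0.290 0.664 0.689
  outer loop
   vertex 3.3 1.6 4.6
   vertex 1.2 4.8 2.4
   vertex 1.9 1.9 4.9
  endloop
 endfacet
 facet normal -0.663 0.165 -0.730
  outer loop
   vertex 0.8 4.3 0.9
   vertex 0.6 0.4 0.2
   vertex 0.1 3.7 1.4
  endloop
 endfacet
 facet normal -0.211 0.183 -0.960
  outer loop
   vertex 0.8 4.3 0.9
   vertex 4.6 5.0 0.2
   vertex 0.6 0.4 0.2
  endloop
 endfacet
 facet normal -0.676 0.734 -0.065
  outer loop
   vertex 0.8 4.3 0.9
   vertex 0.1 3.7 1.4
   vertex 1.2 4.8 2.4
  endloop
 endfacet
 facet normal -0.220 0.941 -0.255
  outer loop
   vertex 0.8 4.3 0.9
   vertex 1.2 4.8 2.4
   vertex 4.6 5.0 0.2
  endloop
 endfacet
 facet normal 0.067 -0.531 0.845
  outer loop
   vertex 1.5 0.1 3.8
   vertex 3.3 1.6 4.6
   vertex 1.9 1.9 4.9
  endloop
 endfacet
 facet normal -0.900 -0.063 0.431
  outer loop
   vertex 1.5 0.1 3.8
   vertex 1.9 1.9 4.9
   vertex 0.1 3.7 1.4
  endloop
 endfacet
 facet normal -0.950 -0.223 0.219
  outer loop
   vertex 1.5 0.1 3.8
   vertex 0.1 3.7 1.4
   vertex 0.6 0.4 0.2
  endloop
 endfacet
 facet normal 0.096 -0.990 -0.107
  outer loop
   vertex 1.5 0.1 3.8
   vertex 0.6 0.4 0.2
   vertex 4.9 0.7 1.3
  endloop
 endfacet
 facet normal 0.456 -0.778 0.433
  outer loop
   vertex 1.5 0.1 3.8
   vertex 4.9 0.7 1.3
   vertex 3.3 1.6 4.6
  endloop
 endfacet
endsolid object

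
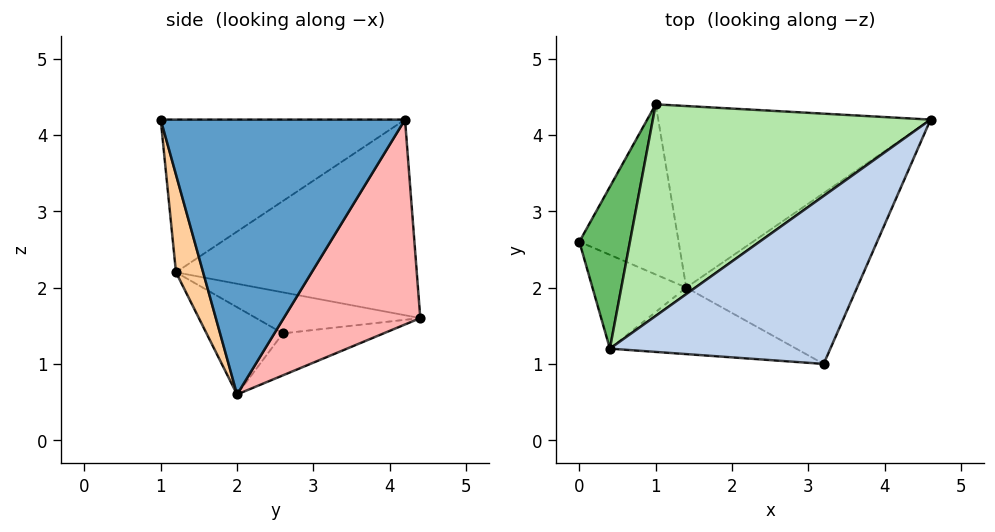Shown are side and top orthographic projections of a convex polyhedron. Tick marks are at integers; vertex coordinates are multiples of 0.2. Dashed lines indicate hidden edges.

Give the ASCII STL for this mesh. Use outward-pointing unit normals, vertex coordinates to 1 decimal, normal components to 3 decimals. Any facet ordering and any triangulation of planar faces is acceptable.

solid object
 facet normal 0.796 -0.348 -0.495
  outer loop
   vertex 1.4 2.0 0.6
   vertex 4.6 4.2 4.2
   vertex 3.2 1.0 4.2
  endloop
 endfacet
 facet normal -0.553 0.242 0.798
  outer loop
   vertex 0.4 1.2 2.2
   vertex 3.2 1.0 4.2
   vertex 4.6 4.2 4.2
  endloop
 endfacet
 facet normal -0.581 -0.523 -0.624
  outer loop
   vertex 0.4 1.2 2.2
   vertex 0.0 2.6 1.4
   vertex 1.4 2.0 0.6
  endloop
 endfacet
 facet normal 0.182 -0.920 -0.347
  outer loop
   vertex 0.4 1.2 2.2
   vertex 1.4 2.0 0.6
   vertex 3.2 1.0 4.2
  endloop
 endfacet
 facet normal -0.609 0.255 0.751
  outer loop
   vertex 1.0 4.4 1.6
   vertex 0.0 2.6 1.4
   vertex 0.4 1.2 2.2
  endloop
 endfacet
 facet normal -0.557 0.253 0.791
  outer loop
   vertex 1.0 4.4 1.6
   vertex 0.4 1.2 2.2
   vertex 4.6 4.2 4.2
  endloop
 endfacet
 facet normal -0.371 0.304 -0.877
  outer loop
   vertex 1.0 4.4 1.6
   vertex 1.4 2.0 0.6
   vertex 0.0 2.6 1.4
  endloop
 endfacet
 facet normal 0.552 0.397 -0.733
  outer loop
   vertex 1.0 4.4 1.6
   vertex 4.6 4.2 4.2
   vertex 1.4 2.0 0.6
  endloop
 endfacet
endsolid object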